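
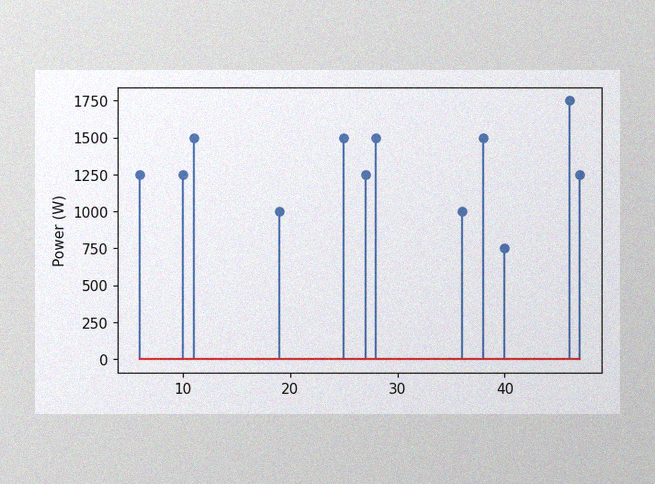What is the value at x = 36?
The image has some photo noise and uneven lighting. The stem at x=36 reaches 1000W.

1000W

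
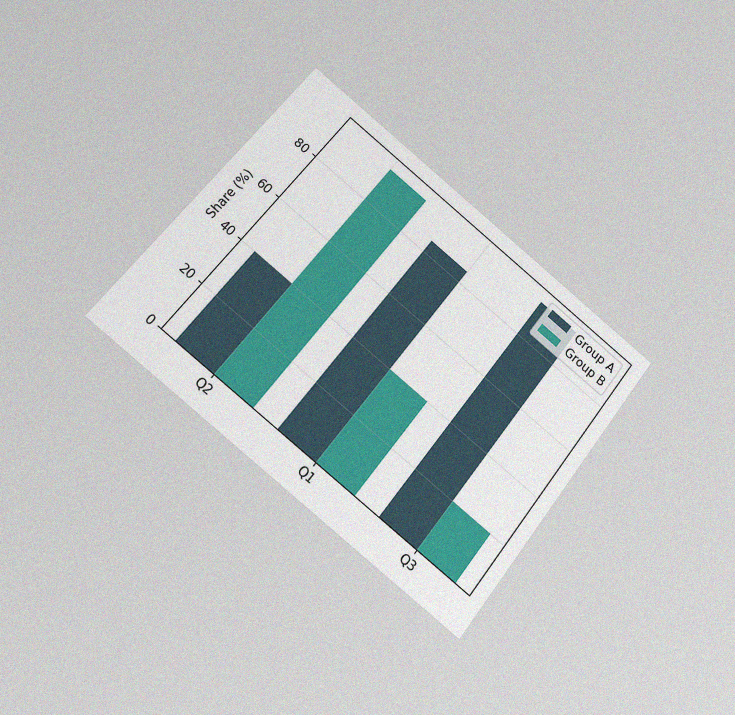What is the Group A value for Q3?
95%

The chart is tilted about 38° clockwise and viewed at a slight angle, with some photo noise. The Group A bar at Q3 reaches 95% on the y-axis.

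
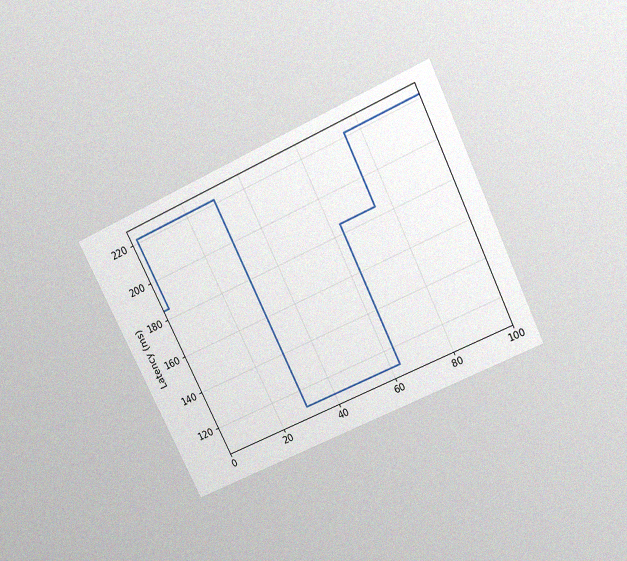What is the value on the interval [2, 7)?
The chart is tilted about 26° counter-clockwise and viewed slightly from above, with some photo noise. On [2, 7) the step sits at 222ms.

222ms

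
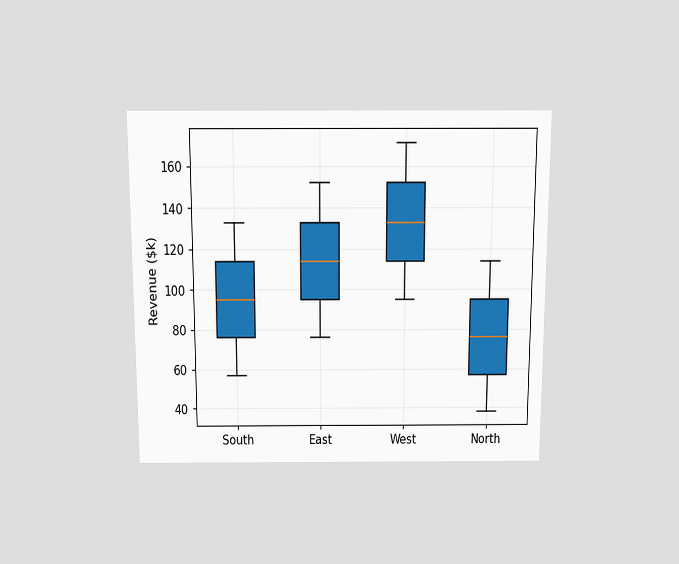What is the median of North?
$76k

The chart is viewed slightly from above. The median line in the North box sits at $76k.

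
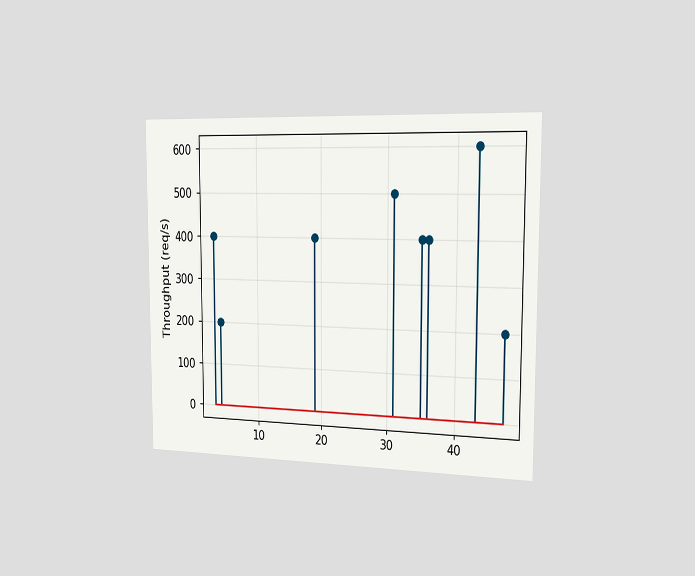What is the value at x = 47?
200req/s

The chart is viewed slightly from the right. The stem at x=47 reaches 200req/s.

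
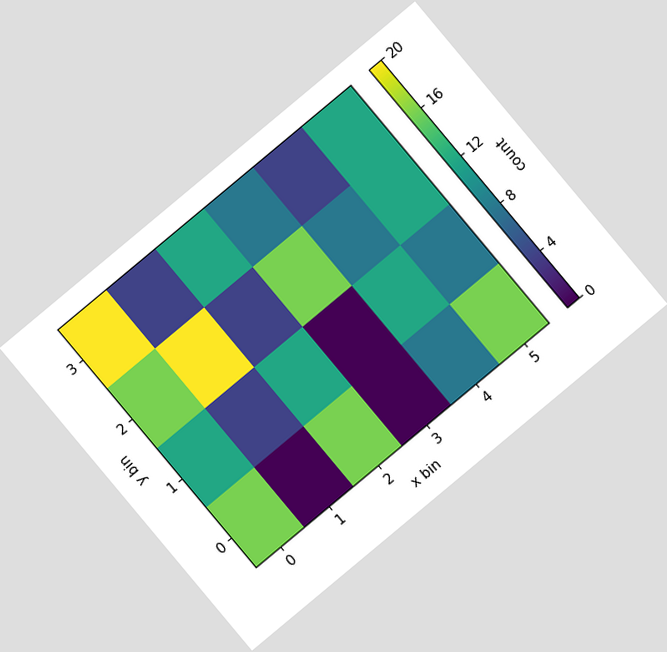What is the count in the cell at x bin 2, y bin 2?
4

The chart is tilted about 40° counter-clockwise. Matching the cell (2, 2) against the colorbar gives 4.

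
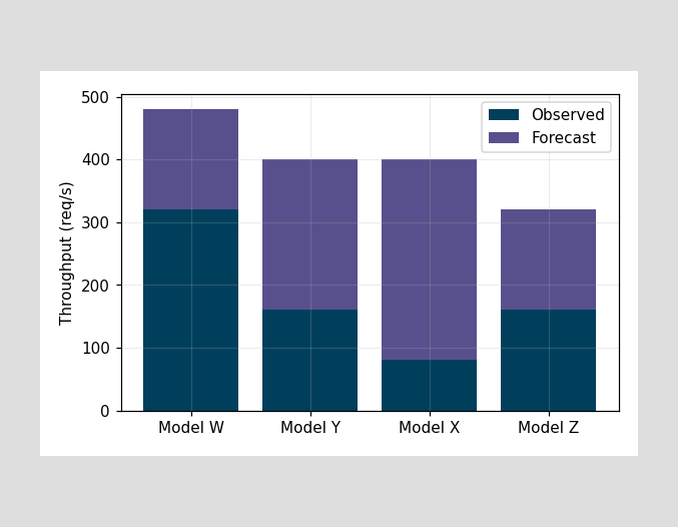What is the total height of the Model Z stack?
320req/s

The Model Z stack's top reaches 320req/s on the y-axis.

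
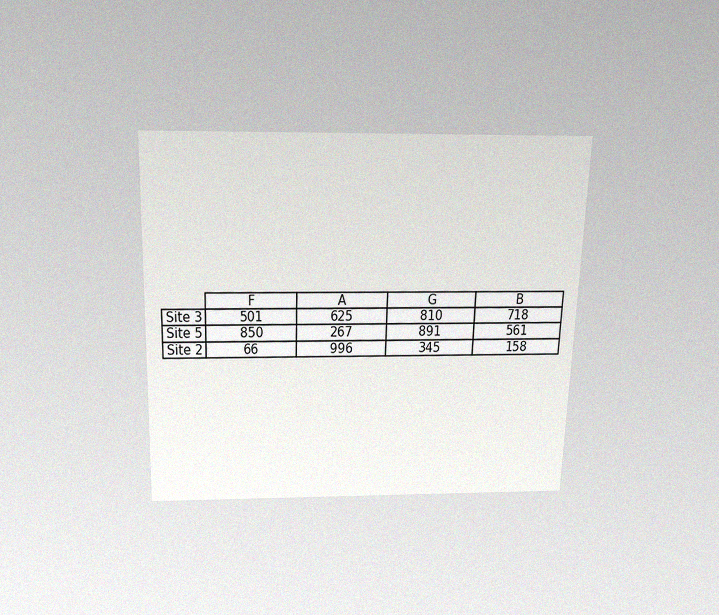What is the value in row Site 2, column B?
158

The chart is viewed slightly from above, with some photo noise. The (Site 2, B) cell reads 158.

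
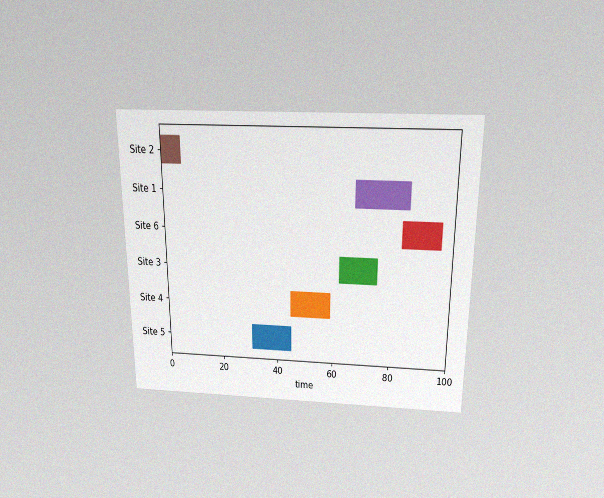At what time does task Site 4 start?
45

The chart is viewed slightly from above, with some photo noise. The Site 4 bar begins at t=45.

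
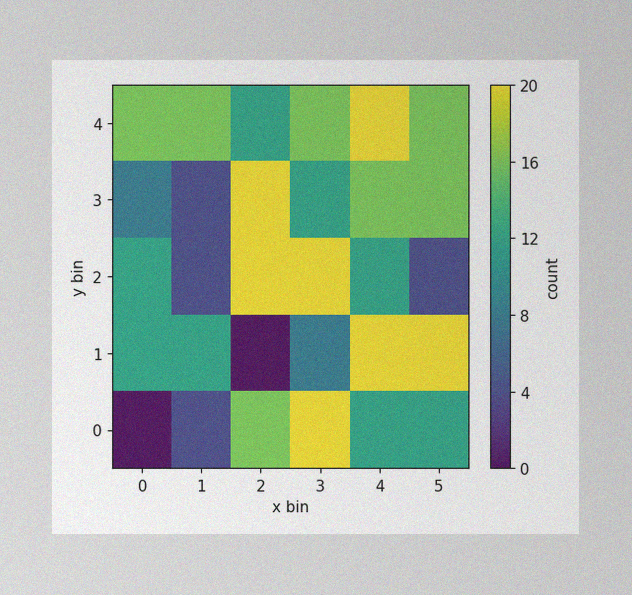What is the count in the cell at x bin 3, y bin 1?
The image has some photo noise and uneven lighting. Matching the cell (3, 1) against the colorbar gives 8.

8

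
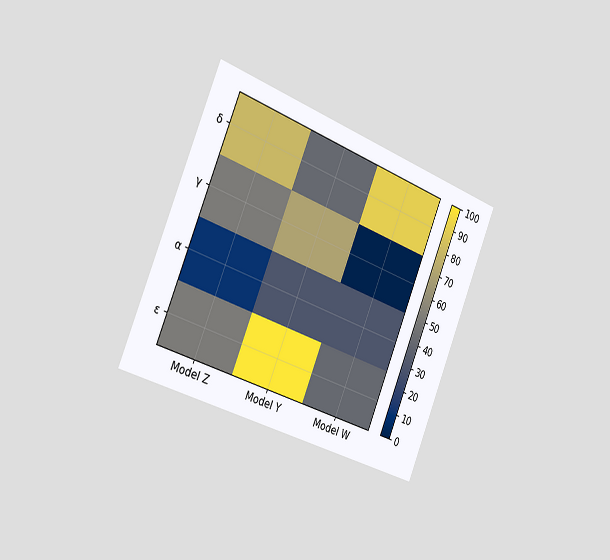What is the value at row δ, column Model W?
90

The chart is tilted about 22° clockwise and viewed slightly from the left. Matching cell (δ, Model W) against the colorbar gives 90.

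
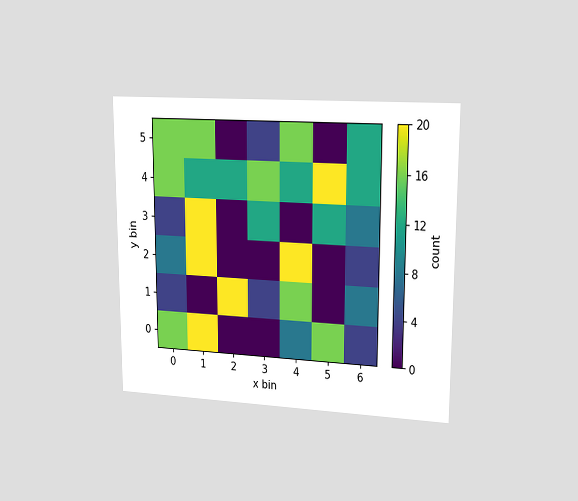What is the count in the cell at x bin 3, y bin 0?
The chart is viewed slightly from the right. Matching the cell (3, 0) against the colorbar gives 0.

0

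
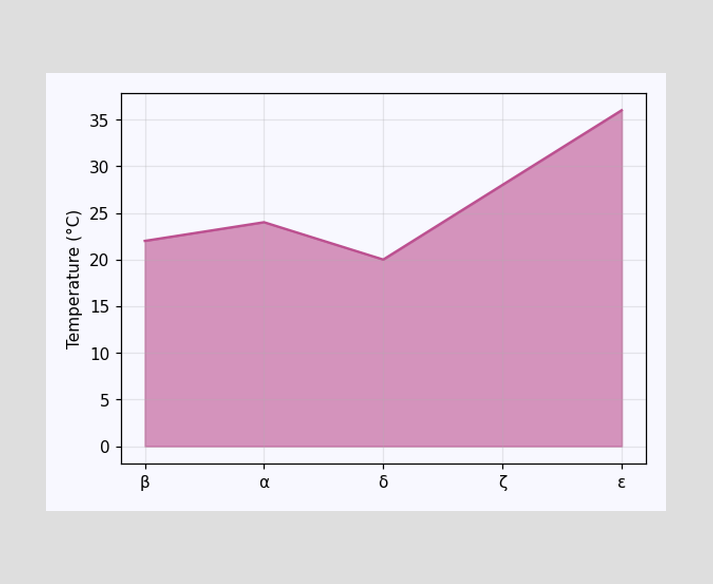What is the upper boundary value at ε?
At ε the upper boundary is at 36°C.

36°C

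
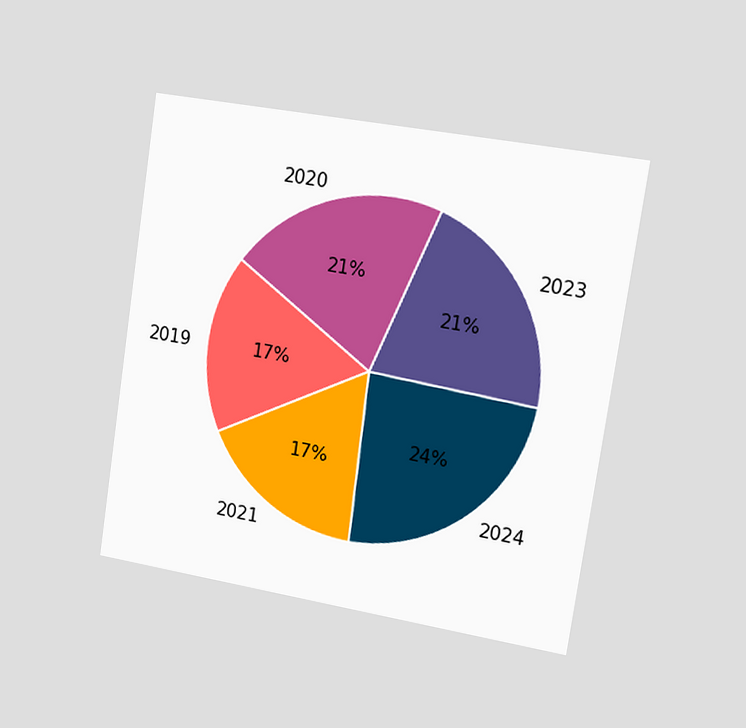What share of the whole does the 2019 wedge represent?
17%

The chart is tilted about 9° clockwise and viewed slightly from the right. The 2019 slice takes up 17% of the pie.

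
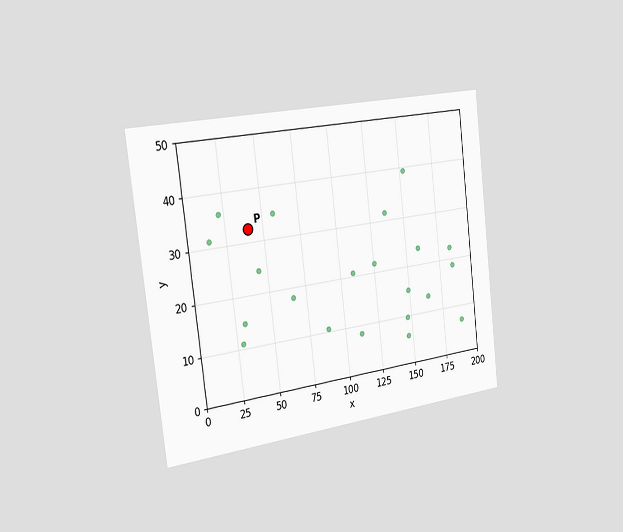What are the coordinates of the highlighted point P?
The chart is tilted about 7° counter-clockwise and viewed slightly from the left. Following the gridlines from P to each axis, P sits at (40, 32.5).

(40, 32.5)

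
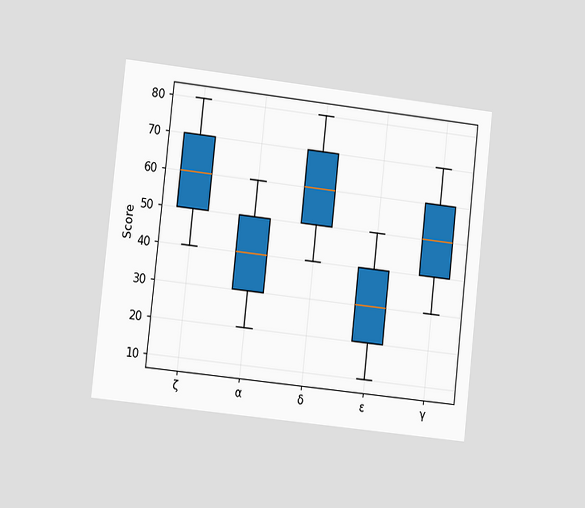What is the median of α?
40

The chart is tilted about 6° clockwise and viewed slightly from the left. The median line in the α box sits at 40.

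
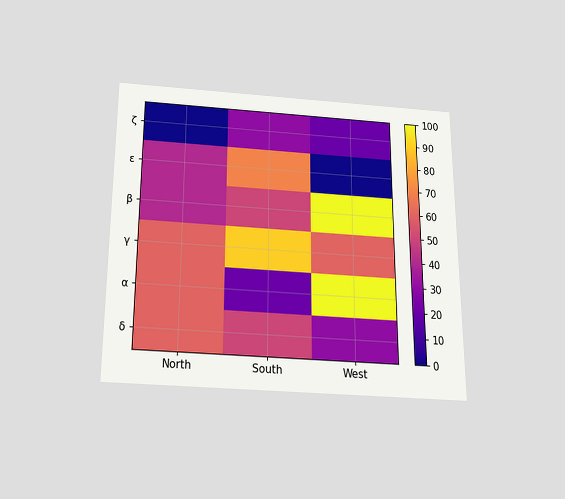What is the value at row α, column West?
100

The chart is viewed slightly from below. Matching cell (α, West) against the colorbar gives 100.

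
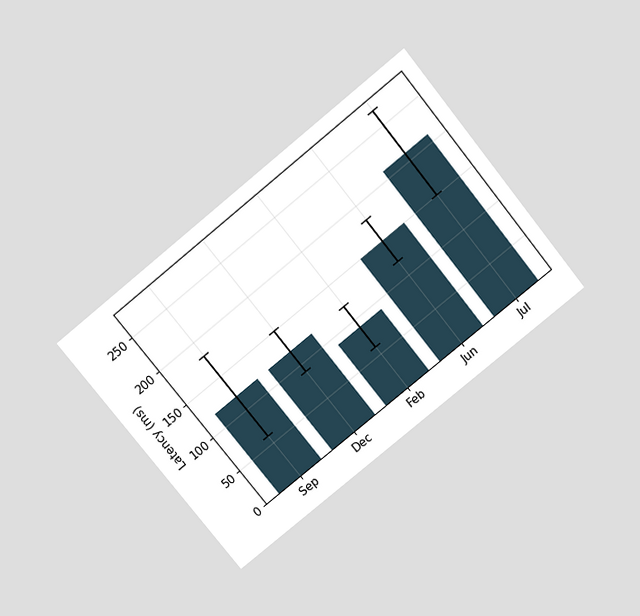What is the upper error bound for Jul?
The chart is tilted about 39° counter-clockwise and viewed slightly from above. The Jul bar's upper whisker reaches 270ms.

270ms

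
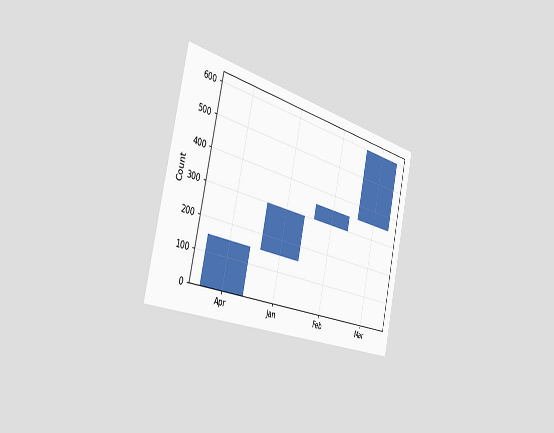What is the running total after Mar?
The chart is tilted about 13° clockwise and viewed slightly from the left. After Mar the running total reaches 600.

600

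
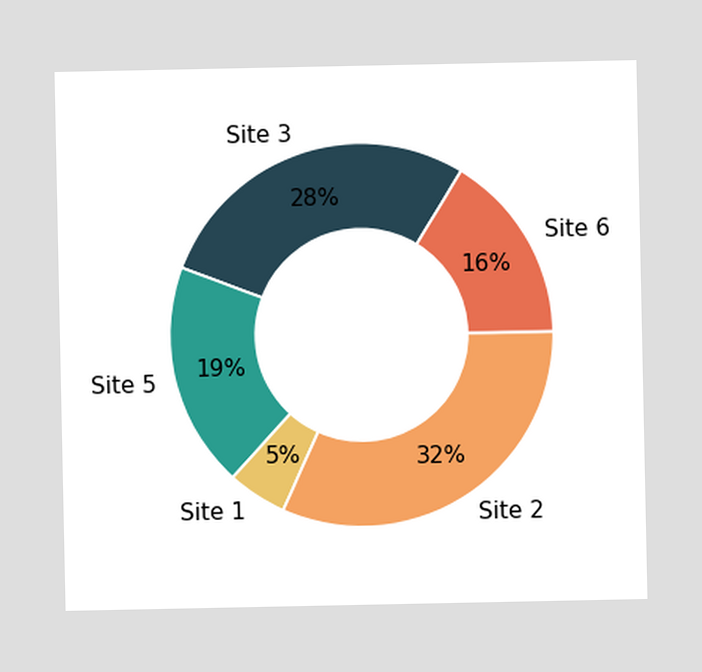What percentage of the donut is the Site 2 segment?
The Site 2 segment takes up 32% of the ring.

32%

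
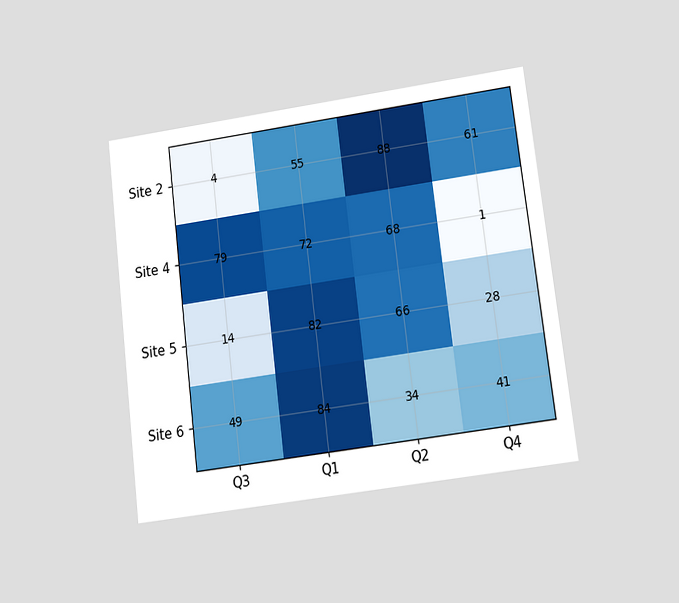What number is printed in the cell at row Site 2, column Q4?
The chart is tilted about 7° counter-clockwise and viewed at a slight angle. The (Site 2, Q4) cell reads 61.

61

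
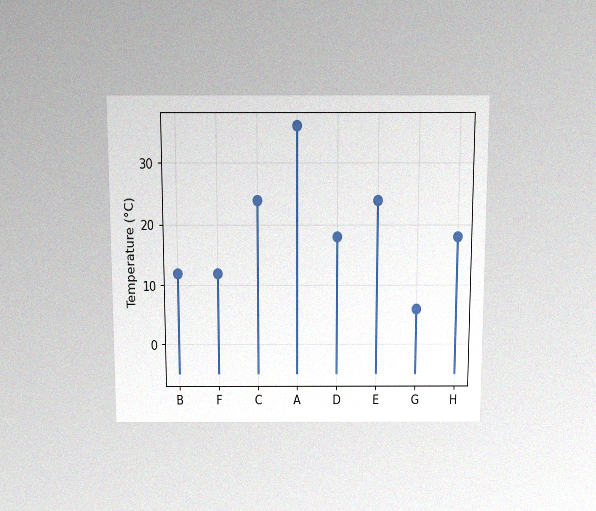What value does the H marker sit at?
18°C

The chart is viewed slightly from above, with some photo noise. The H marker sits at 18°C.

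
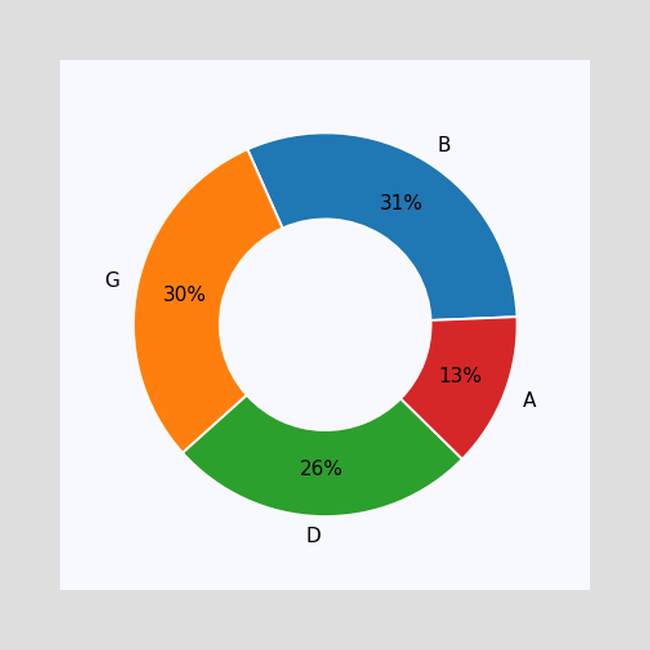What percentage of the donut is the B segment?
The B segment takes up 31% of the ring.

31%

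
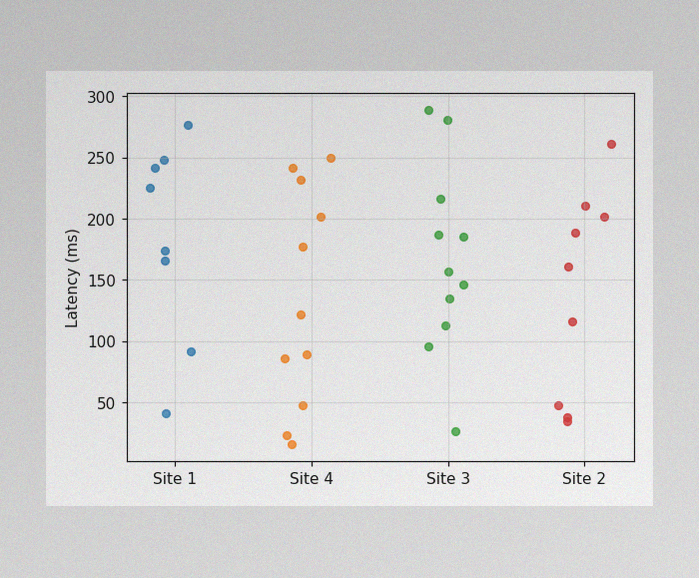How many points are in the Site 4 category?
11

The image has some photo noise and uneven lighting. Counting the markers in the Site 4 column gives 11.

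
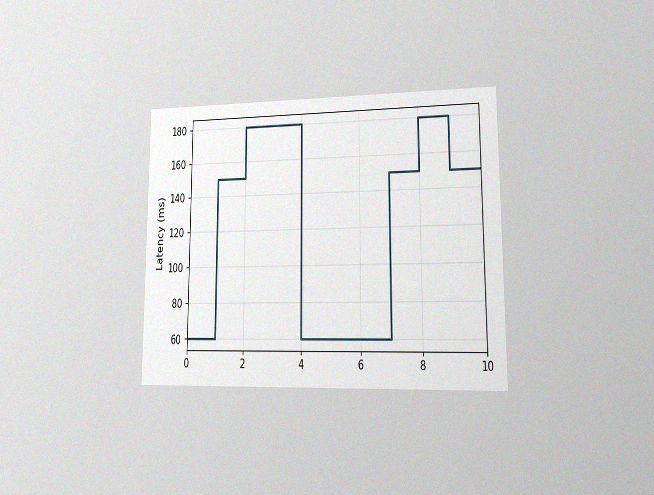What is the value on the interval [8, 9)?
180ms

The chart is viewed at a slight angle, with some photo noise. On [8, 9) the step sits at 180ms.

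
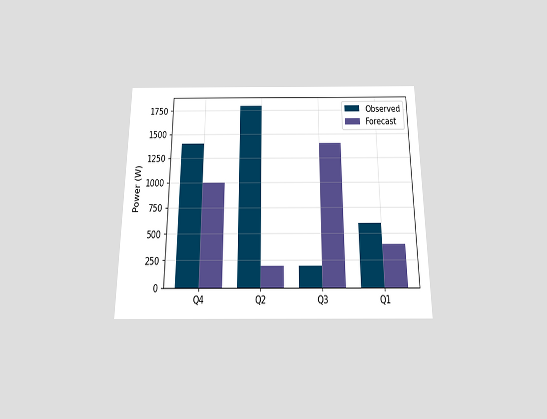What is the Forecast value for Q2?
The chart is viewed slightly from below. The Forecast bar at Q2 reaches 200W on the y-axis.

200W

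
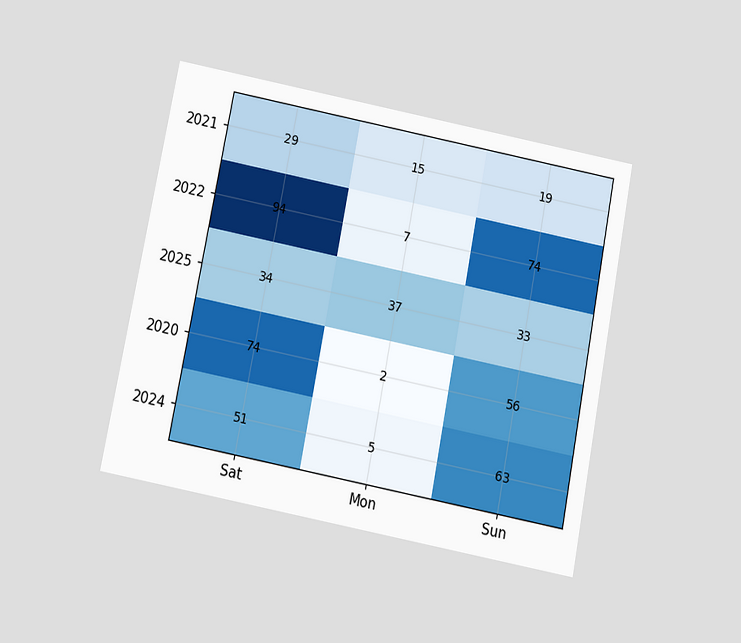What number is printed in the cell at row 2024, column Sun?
63

The chart is tilted about 11° clockwise and viewed slightly from below. The (2024, Sun) cell reads 63.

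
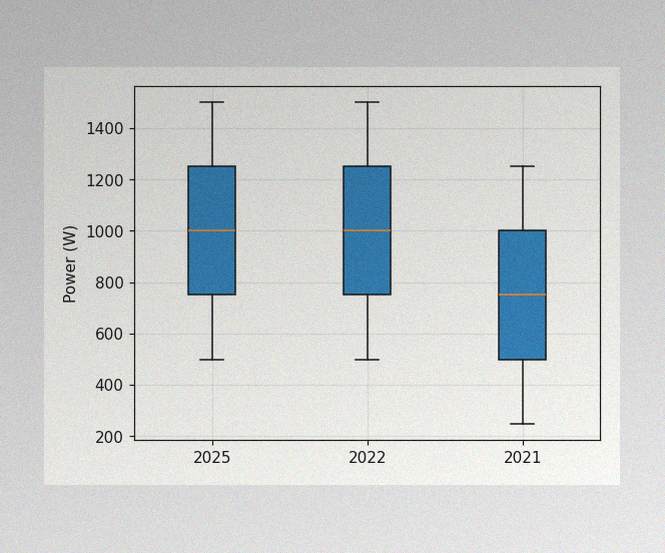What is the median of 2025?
The image has some photo noise and uneven lighting. The median line in the 2025 box sits at 1000W.

1000W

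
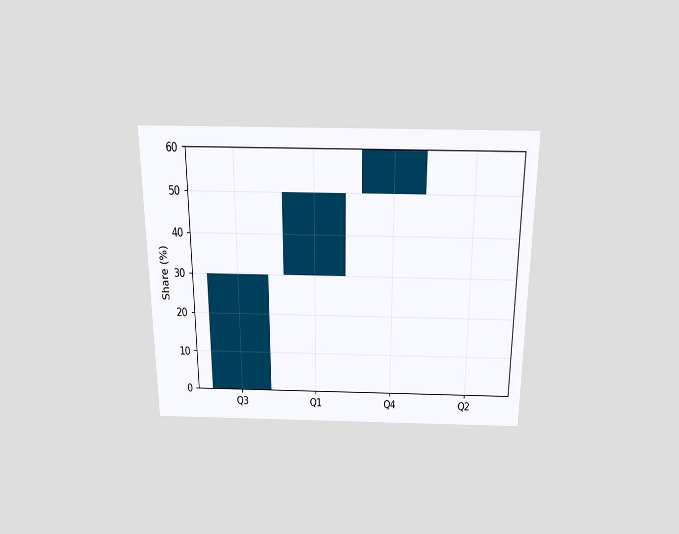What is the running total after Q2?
The chart is viewed slightly from above. After Q2 the running total reaches 60%.

60%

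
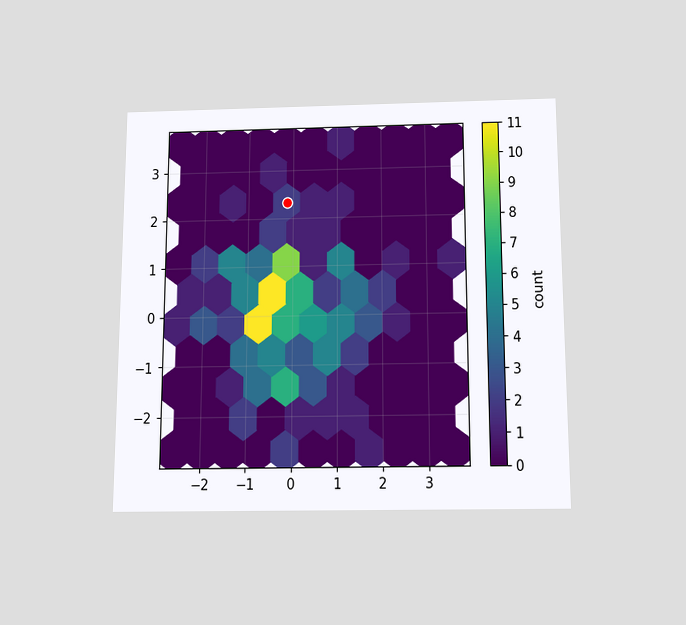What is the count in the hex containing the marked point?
2

The chart is viewed slightly from below. The marked hex reads 2 on the colorbar.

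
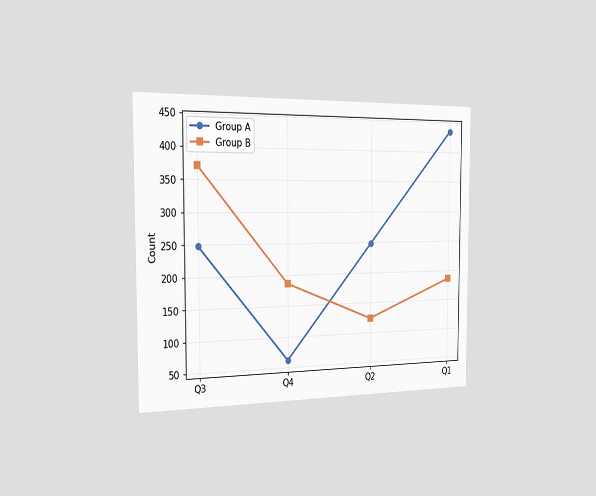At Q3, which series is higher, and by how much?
The chart is viewed slightly from the left. At Q3, Group B sits above the other line by 124.

Group B, by 124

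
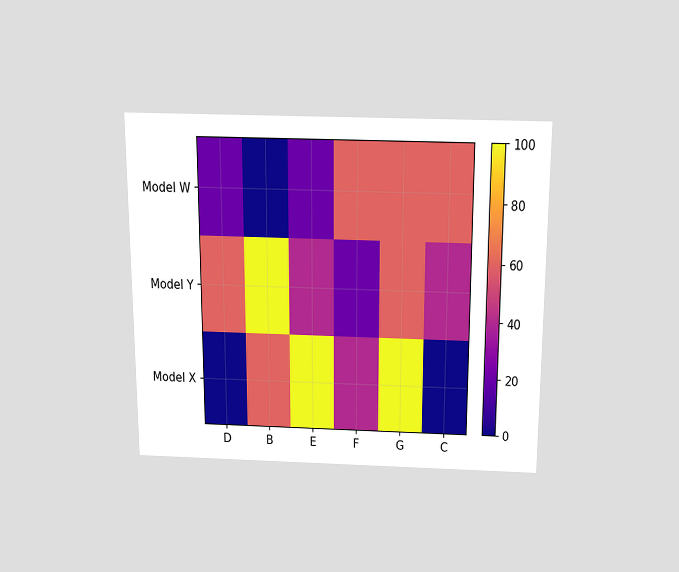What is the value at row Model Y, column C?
The chart is viewed slightly from above. Matching cell (Model Y, C) against the colorbar gives 40.

40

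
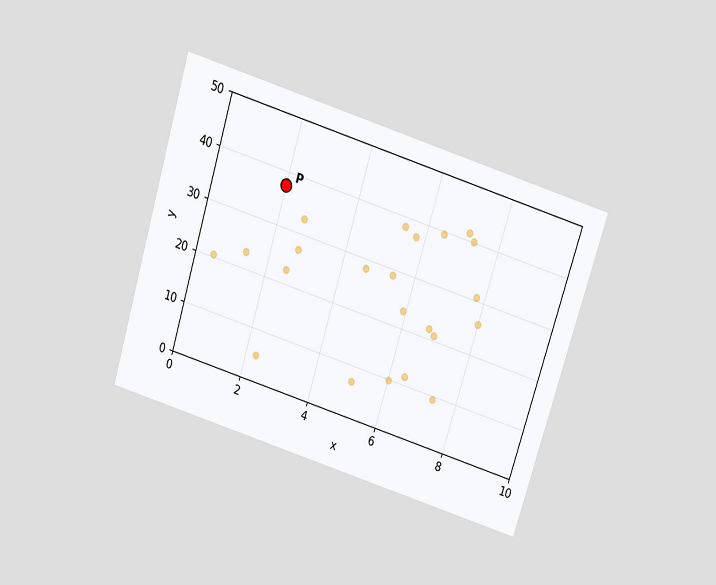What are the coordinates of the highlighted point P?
The chart is tilted about 17° clockwise and viewed slightly from above. Following the gridlines from P to each axis, P sits at (2, 37.5).

(2, 37.5)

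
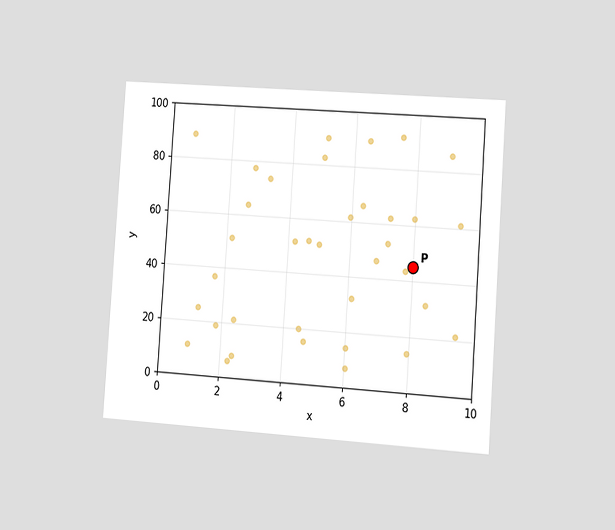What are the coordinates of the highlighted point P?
(8, 45)

The chart is tilted about 4° clockwise and viewed slightly from the right. Following the gridlines from P to each axis, P sits at (8, 45).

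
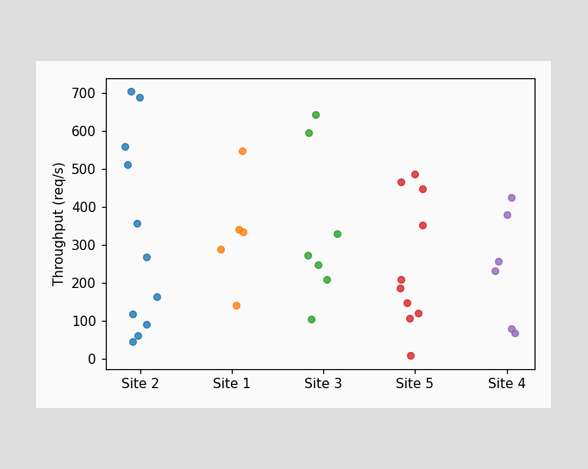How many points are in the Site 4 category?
6

Counting the markers in the Site 4 column gives 6.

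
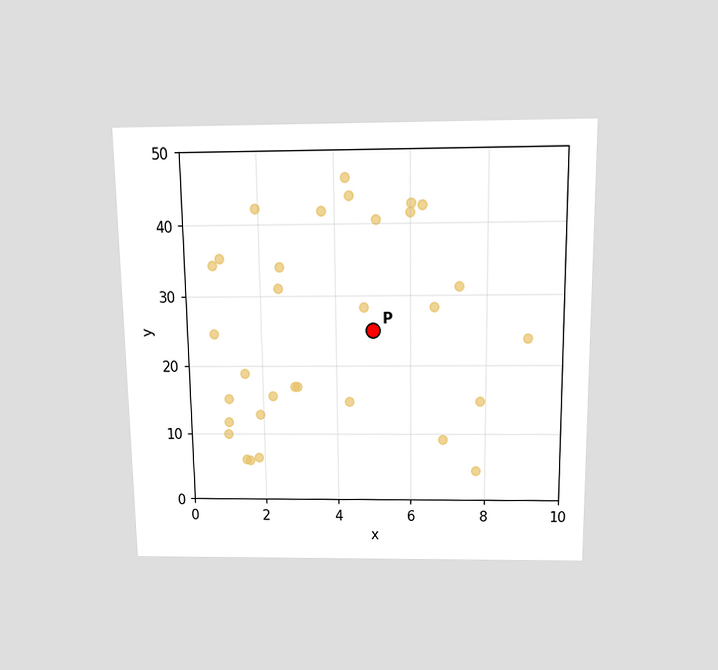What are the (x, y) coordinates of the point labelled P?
(5, 25)

The chart is viewed slightly from above. Following the gridlines from P to each axis, P sits at (5, 25).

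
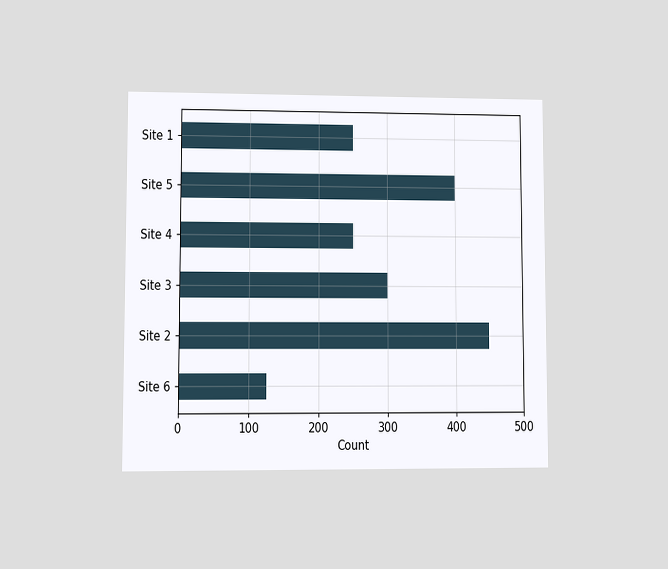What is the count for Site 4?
The chart is viewed at a slight angle. Reading along the chart's x-axis, the Site 4 bar reaches 250.

250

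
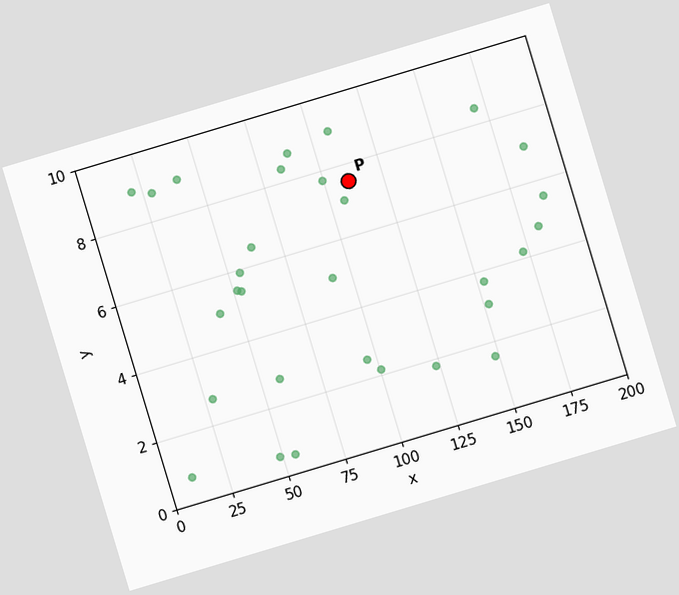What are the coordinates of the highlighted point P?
(110, 7.5)

The chart is tilted about 17° counter-clockwise. Following the gridlines from P to each axis, P sits at (110, 7.5).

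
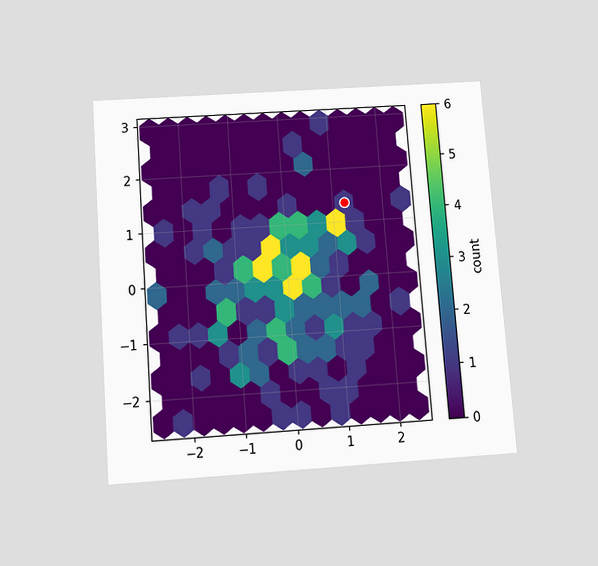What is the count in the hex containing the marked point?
1

The chart is tilted about 4° counter-clockwise and viewed slightly from below. The marked hex reads 1 on the colorbar.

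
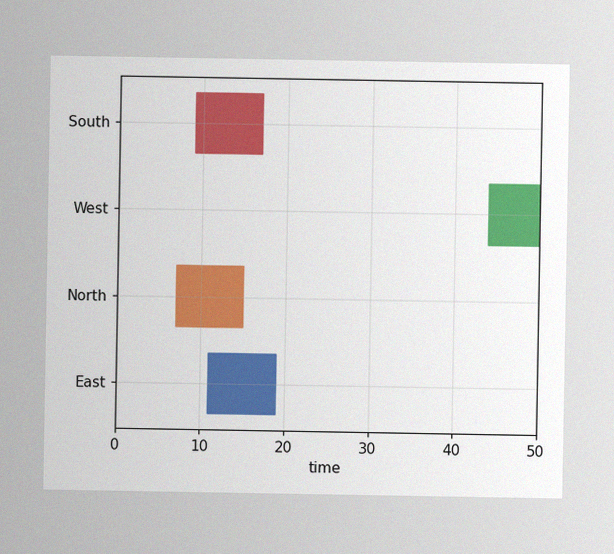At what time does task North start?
The image has some photo noise and uneven lighting. The North bar begins at t=7.

7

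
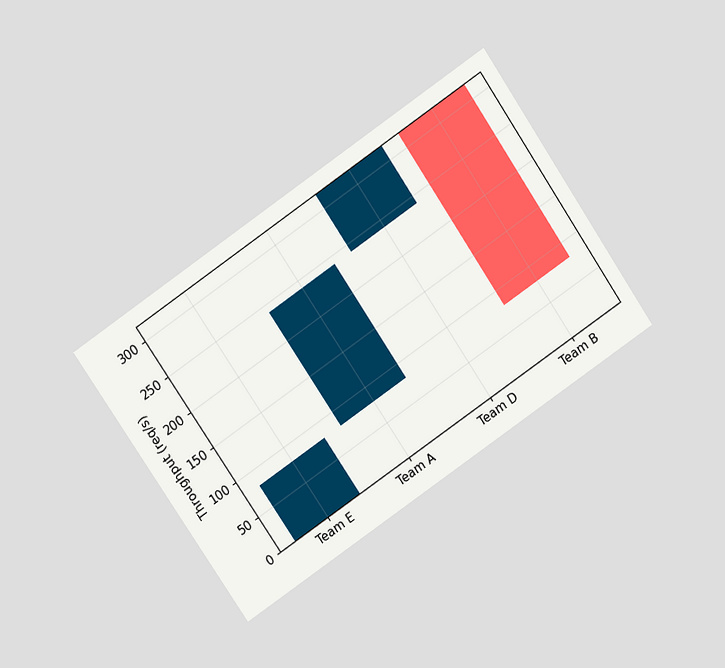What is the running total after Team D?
The chart is tilted about 34° counter-clockwise and viewed at a slight angle. After Team D the running total reaches 320req/s.

320req/s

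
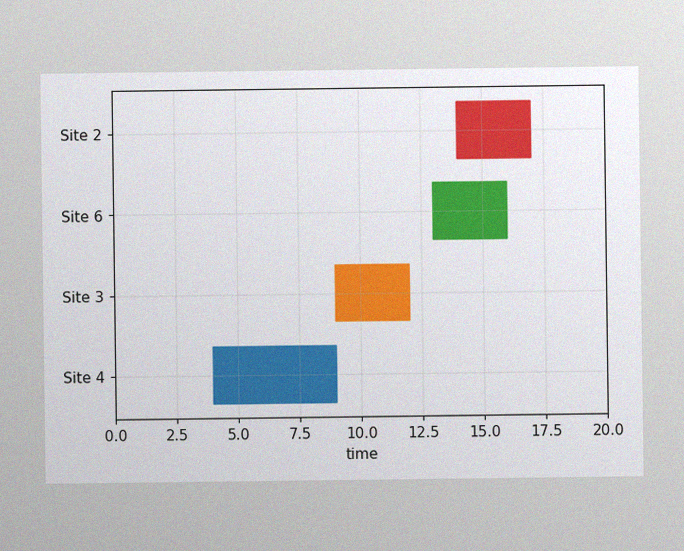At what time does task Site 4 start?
4

The image has some photo noise and uneven lighting. The Site 4 bar begins at t=4.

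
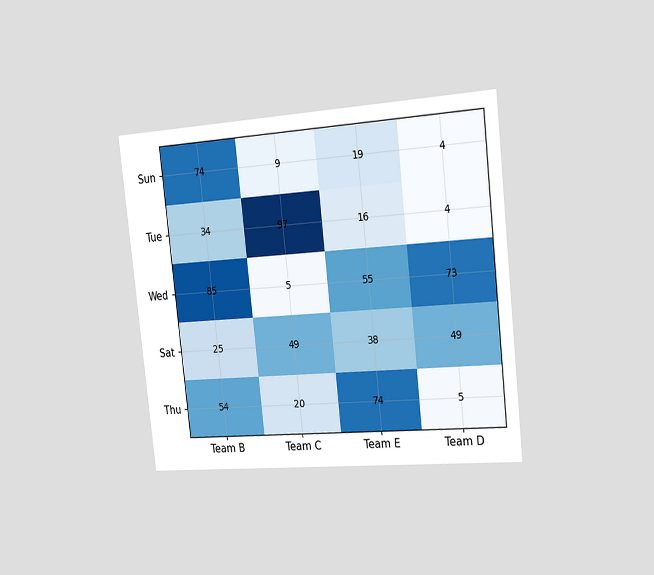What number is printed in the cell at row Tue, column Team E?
The chart is tilted about 6° counter-clockwise and viewed slightly from the right. The (Tue, Team E) cell reads 16.

16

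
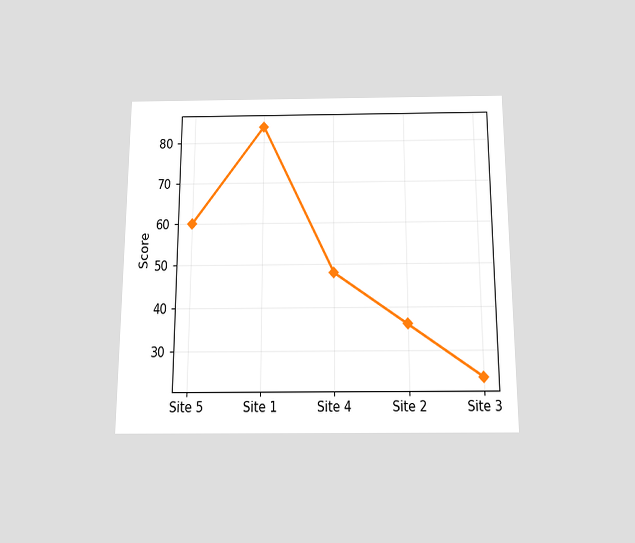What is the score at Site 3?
The chart is viewed slightly from below. At Site 3, the line is at 24.

24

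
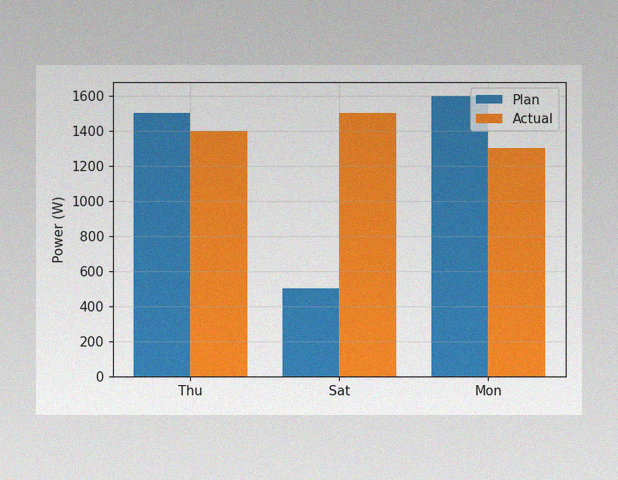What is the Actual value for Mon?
1300W

The image has some photo noise and uneven lighting. The Actual bar at Mon reaches 1300W on the y-axis.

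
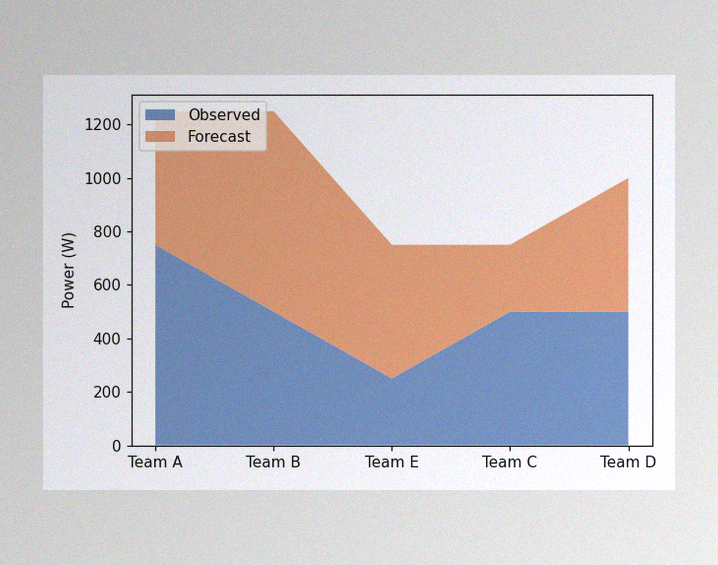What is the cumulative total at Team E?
The image has some photo noise and uneven lighting. The stacked total at Team E reaches 750W.

750W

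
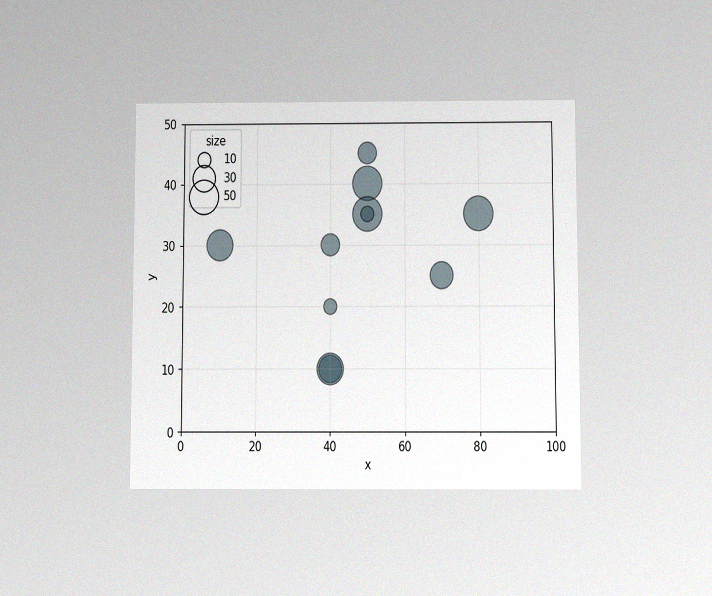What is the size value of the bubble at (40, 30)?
The chart is viewed slightly from below, with some photo noise. Matching the bubble at (40, 30) against the size legend gives 20.

20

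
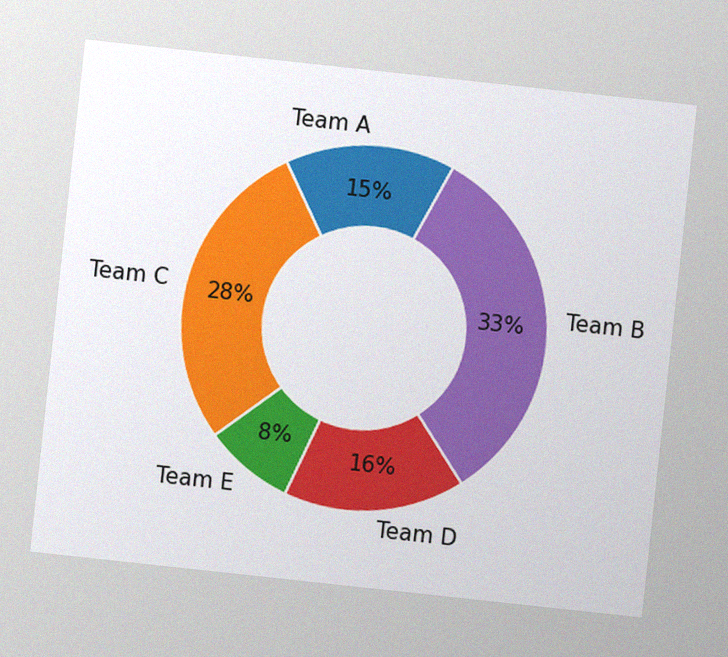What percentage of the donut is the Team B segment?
The chart is tilted about 6° clockwise, with some photo noise. The Team B segment takes up 33% of the ring.

33%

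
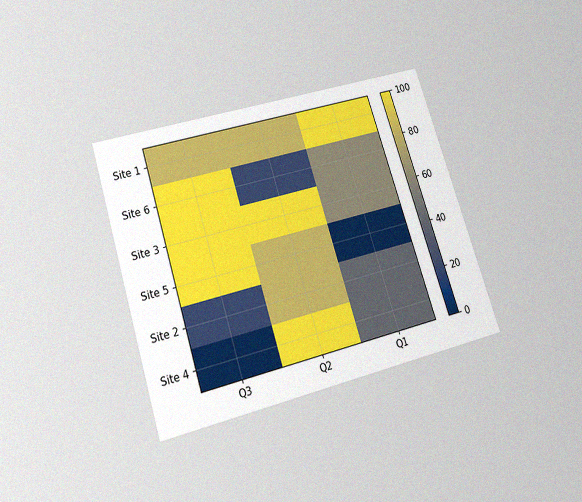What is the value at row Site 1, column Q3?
The chart is tilted about 18° counter-clockwise and viewed slightly from below, with some photo noise. Matching cell (Site 1, Q3) against the colorbar gives 80.

80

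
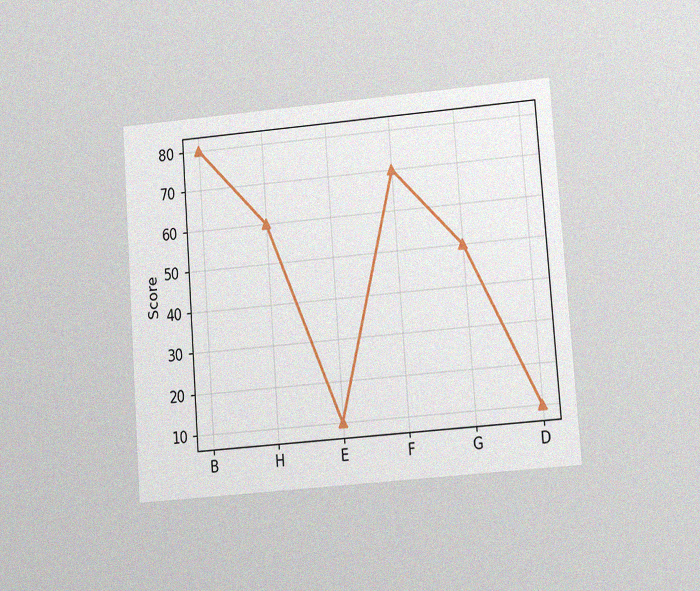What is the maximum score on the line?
80

The chart is tilted about 4° counter-clockwise and viewed at a slight angle, with some photo noise. The highest point is at B, and reading across to the y-axis gives 80.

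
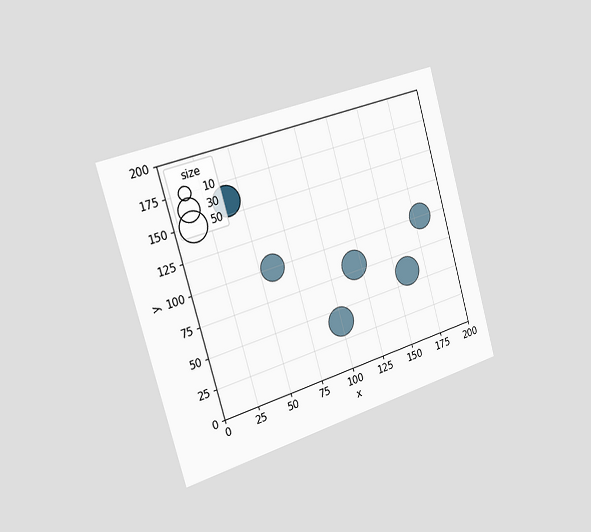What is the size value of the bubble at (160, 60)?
The chart is tilted about 16° counter-clockwise and viewed slightly from the left. Matching the bubble at (160, 60) against the size legend gives 50.

50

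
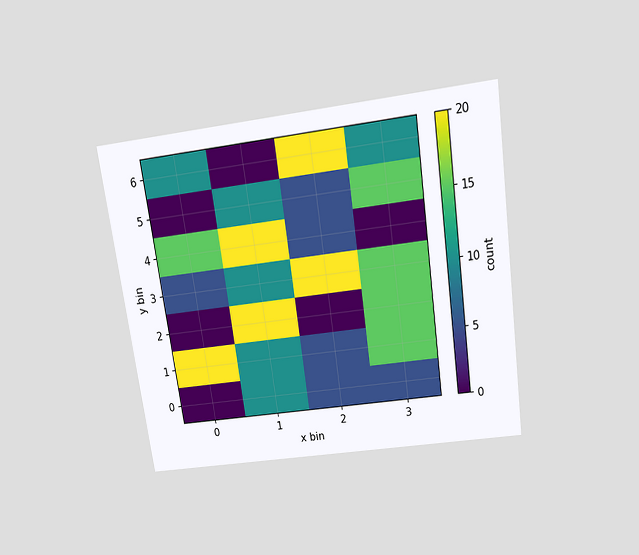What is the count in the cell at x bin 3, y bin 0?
The chart is tilted about 8° counter-clockwise and viewed slightly from above. Matching the cell (3, 0) against the colorbar gives 5.

5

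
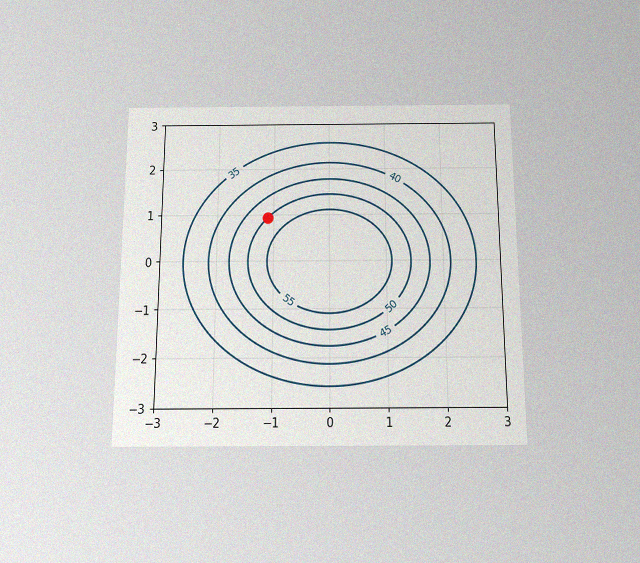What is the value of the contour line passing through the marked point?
50

The chart is viewed slightly from below, with some photo noise. The marked point sits on the contour labelled 50.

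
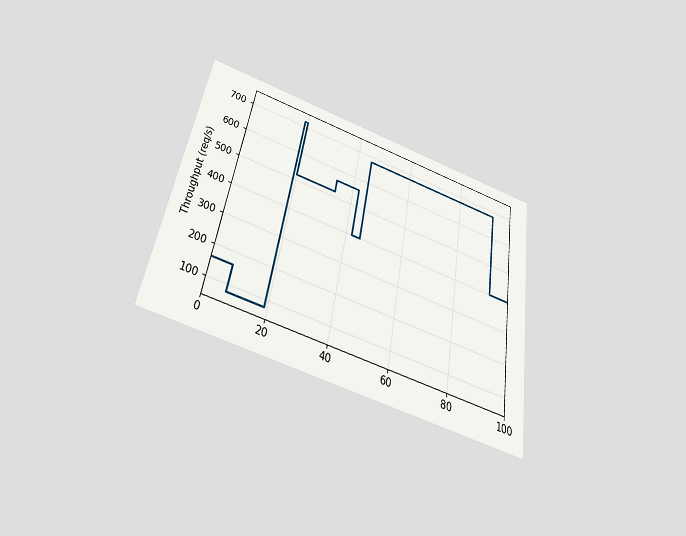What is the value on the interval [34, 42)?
560req/s

The chart is tilted about 10° clockwise and viewed slightly from below. On [34, 42) the step sits at 560req/s.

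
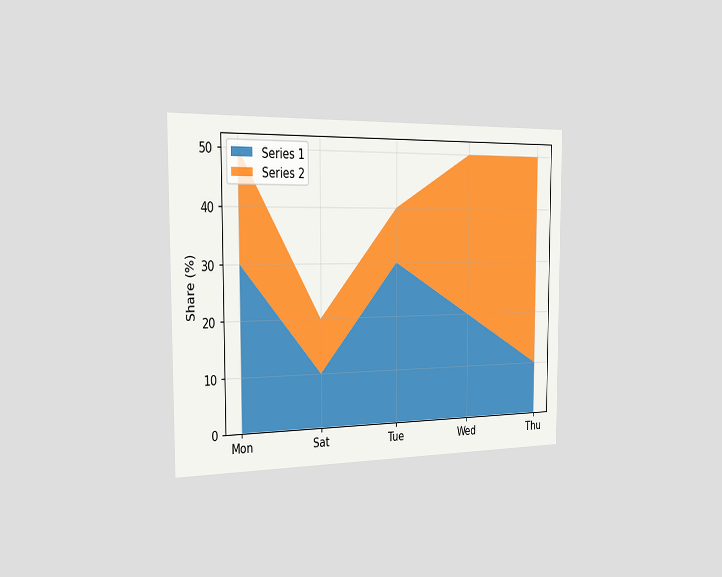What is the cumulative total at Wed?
The chart is viewed slightly from the left. The stacked total at Wed reaches 50%.

50%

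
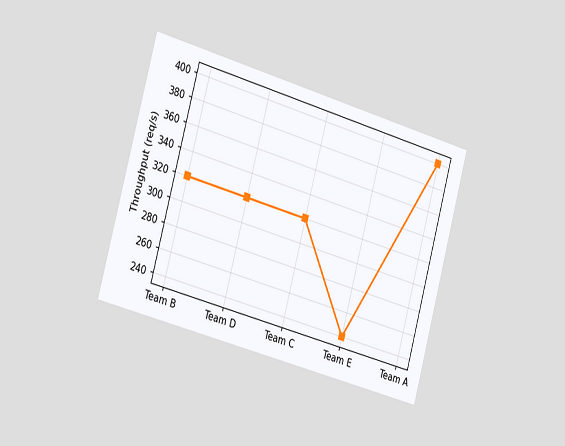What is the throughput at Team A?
The chart is tilted about 15° clockwise and viewed slightly from the left. At Team A, the line is at 400req/s.

400req/s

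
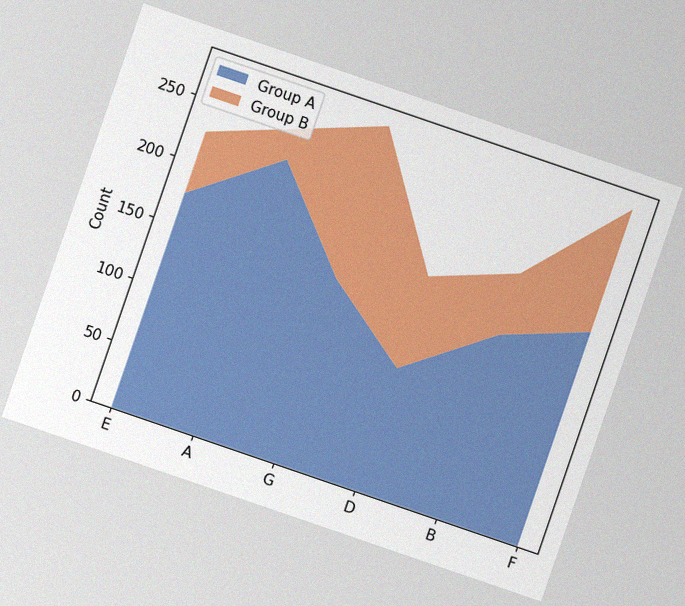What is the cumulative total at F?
275

The chart is tilted about 19° clockwise, with some photo noise. The stacked total at F reaches 275.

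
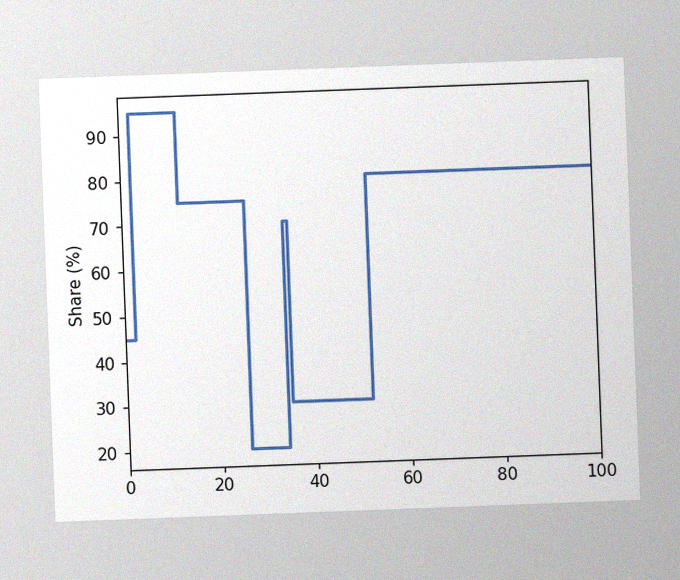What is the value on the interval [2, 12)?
95%

The chart is tilted about 2° counter-clockwise, with some photo noise. On [2, 12) the step sits at 95%.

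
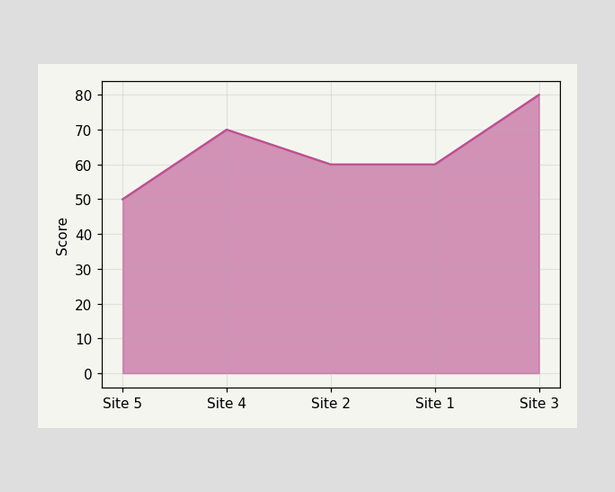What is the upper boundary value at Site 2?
60

At Site 2 the upper boundary is at 60.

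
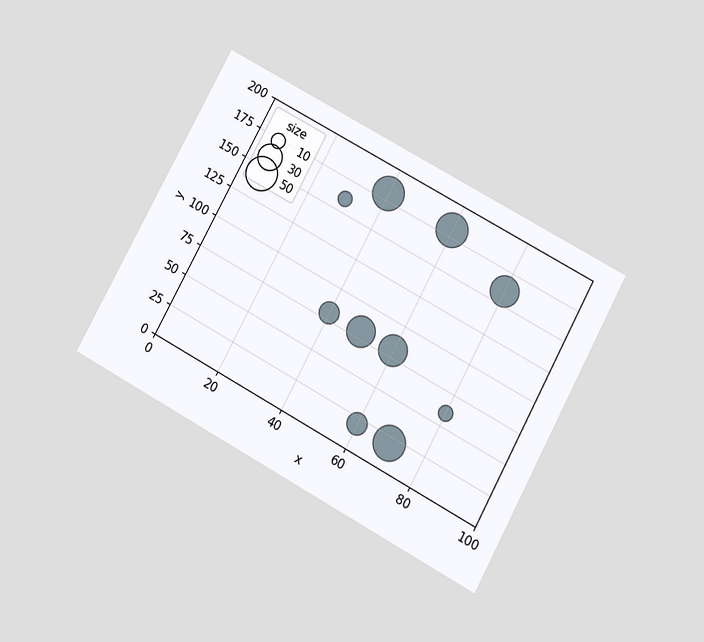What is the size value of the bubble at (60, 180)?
The chart is tilted about 28° clockwise and viewed at a slight angle. Matching the bubble at (60, 180) against the size legend gives 50.

50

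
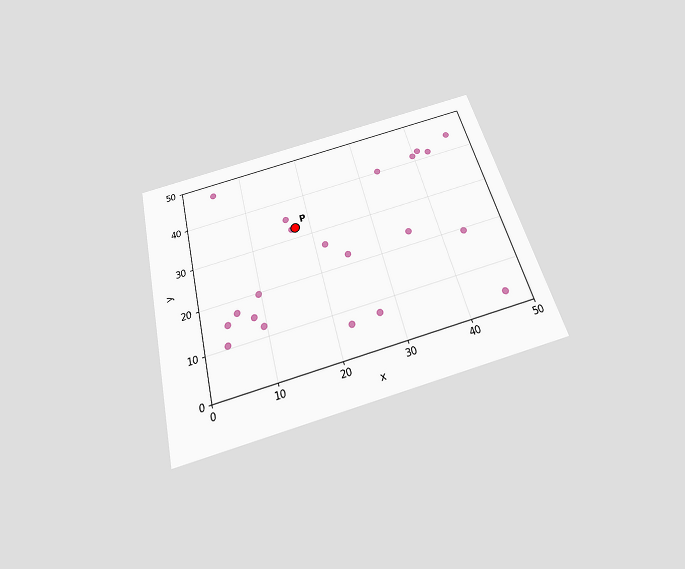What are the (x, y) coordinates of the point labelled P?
The chart is tilted about 15° counter-clockwise and viewed slightly from below. Following the gridlines from P to each axis, P sits at (17.5, 32.5).

(17.5, 32.5)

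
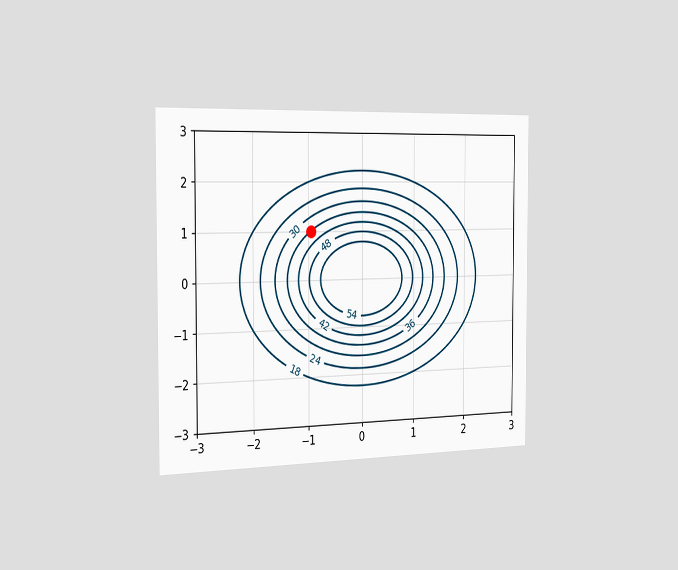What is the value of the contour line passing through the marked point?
The chart is viewed slightly from the left. The marked point sits on the contour labelled 36.

36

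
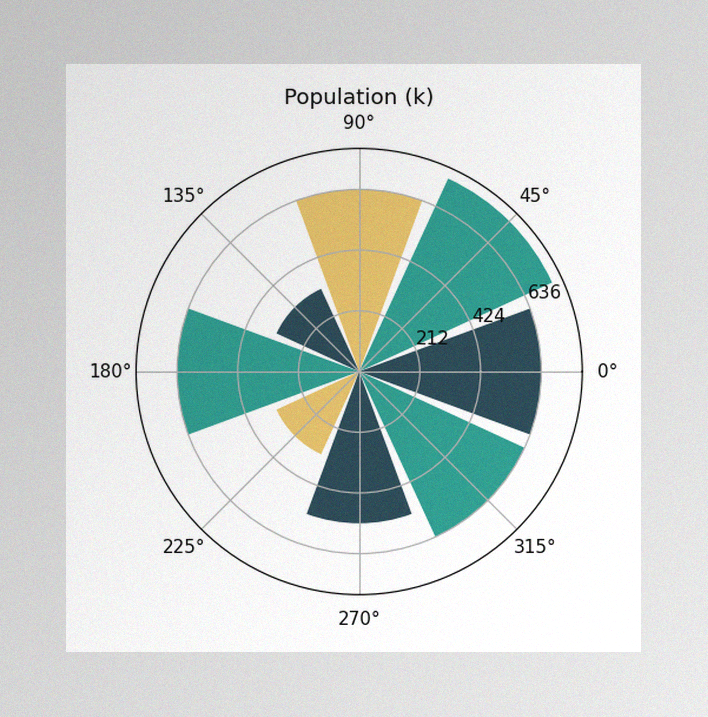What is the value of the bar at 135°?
318k

The image has some photo noise and uneven lighting. The bar at 135° reaches 318k on the radial axis.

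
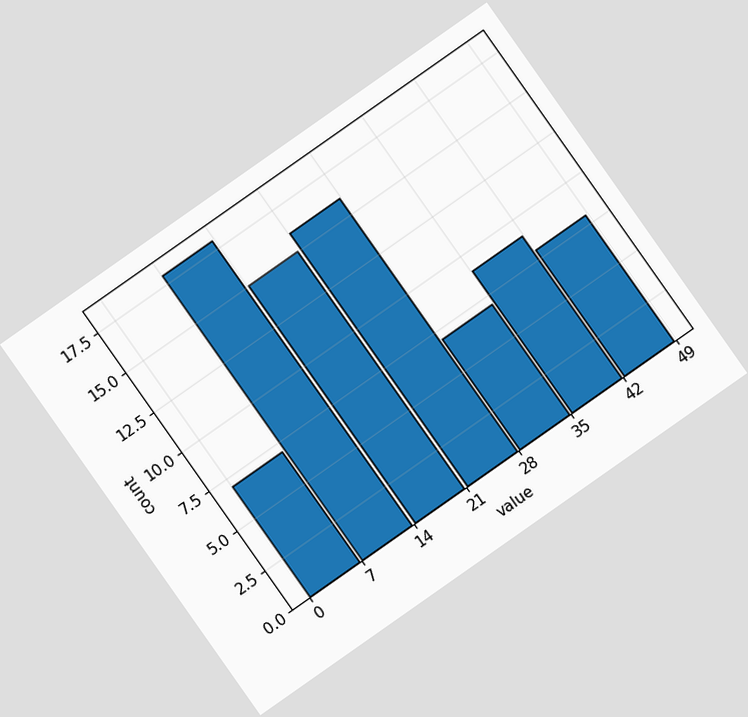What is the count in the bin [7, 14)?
18

The chart is tilted about 35° counter-clockwise. The [7, 14) bin has height 18.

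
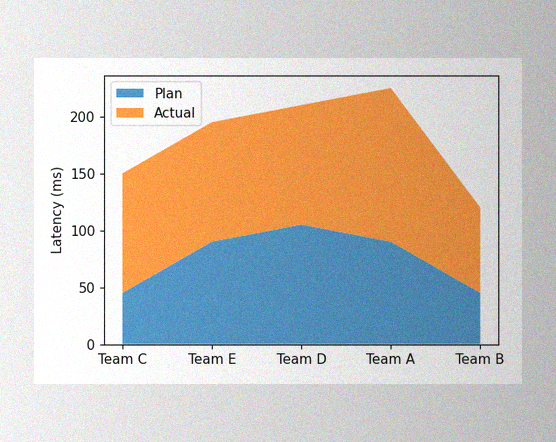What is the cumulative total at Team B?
The image has some photo noise and uneven lighting. The stacked total at Team B reaches 120ms.

120ms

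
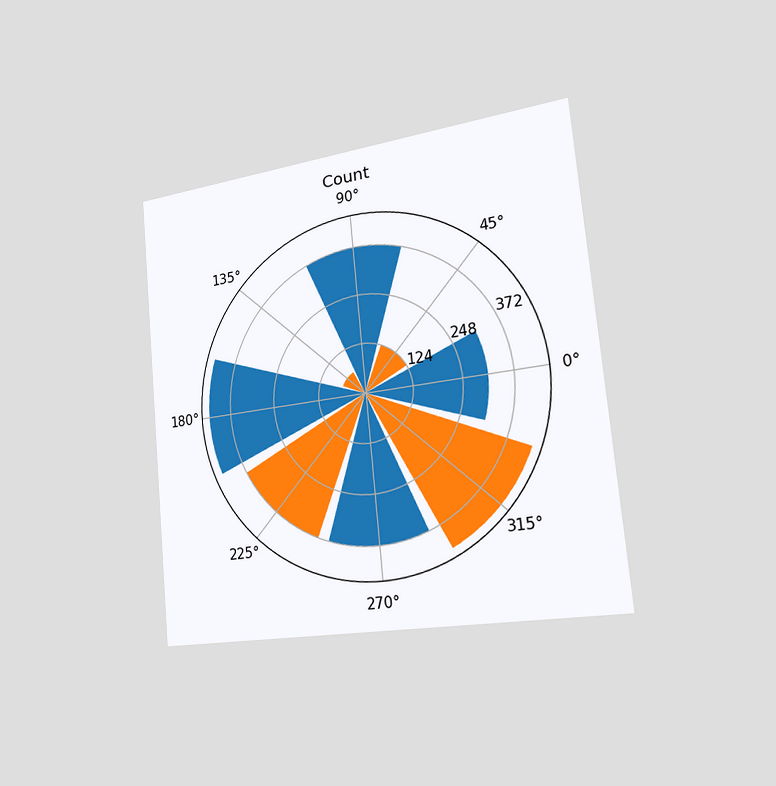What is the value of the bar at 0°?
310

The chart is tilted about 5° counter-clockwise and viewed slightly from the right. The bar at 0° reaches 310 on the radial axis.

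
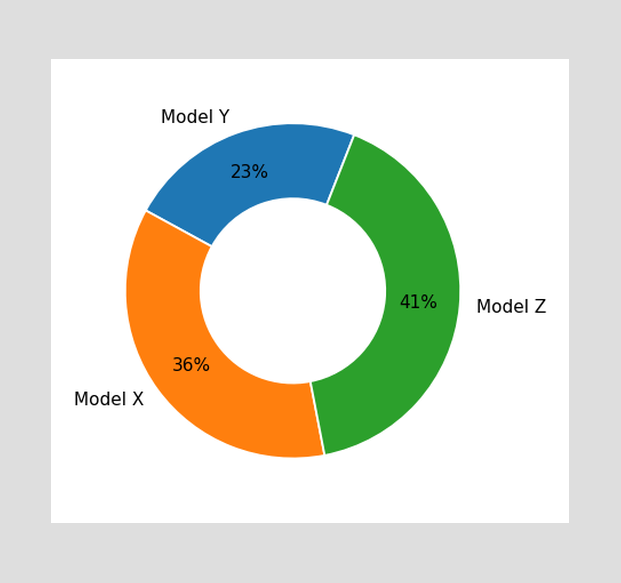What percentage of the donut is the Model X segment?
The Model X segment takes up 36% of the ring.

36%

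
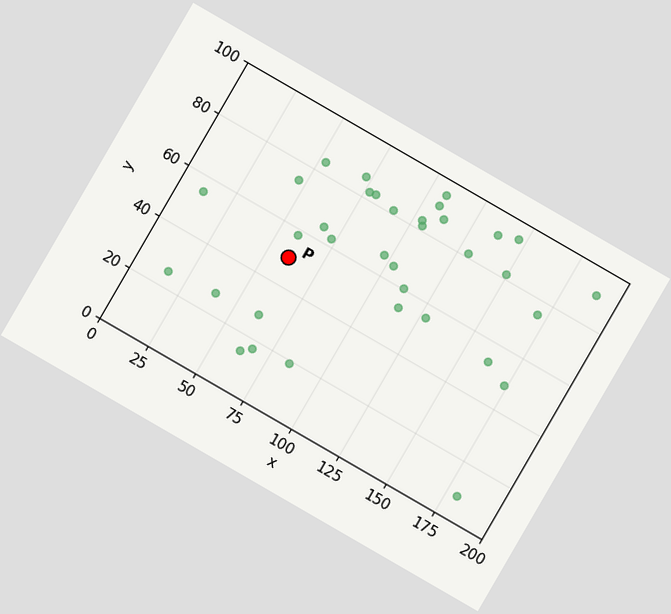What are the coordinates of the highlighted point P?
(60, 50)

The chart is tilted about 30° clockwise. Following the gridlines from P to each axis, P sits at (60, 50).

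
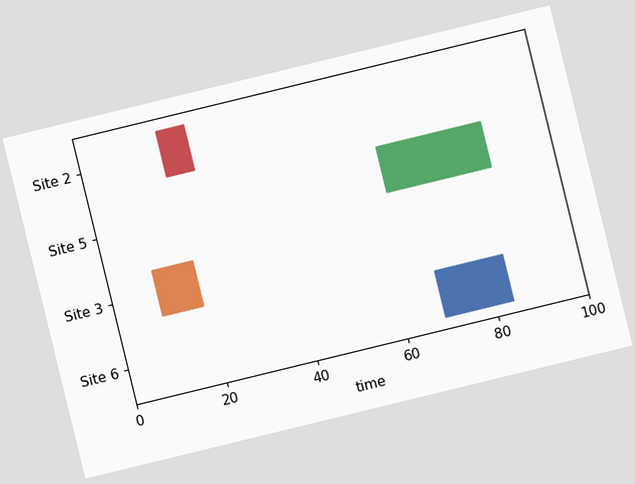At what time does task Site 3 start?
10

The chart is tilted about 14° counter-clockwise. The Site 3 bar begins at t=10.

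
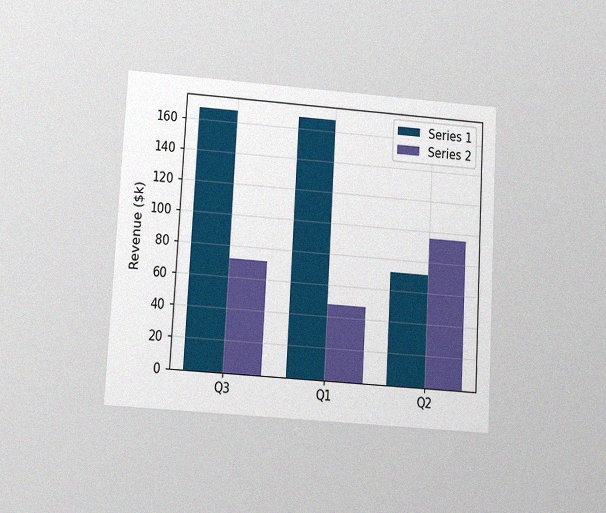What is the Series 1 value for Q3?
The chart is tilted about 3° clockwise and viewed slightly from below, with some photo noise. The Series 1 bar at Q3 reaches $168k on the y-axis.

$168k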